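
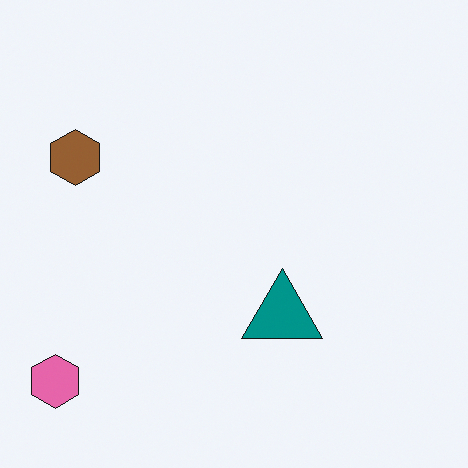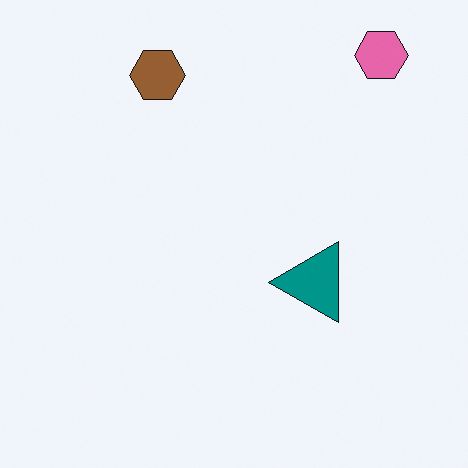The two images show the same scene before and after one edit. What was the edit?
The second image is the first transposed (reflected across the top-left ↔ bottom-right diagonal).

Shapes have swapped their row and column positions — what was in the top-right is now in the bottom-left — a diagonal reflection.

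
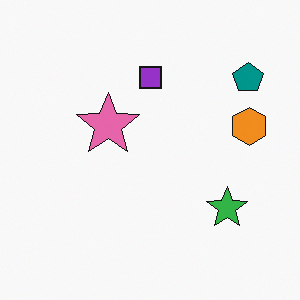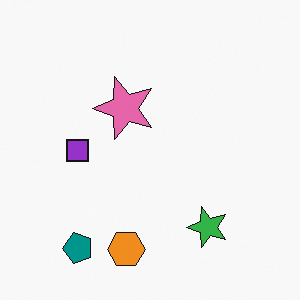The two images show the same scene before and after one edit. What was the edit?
Transposed (reflected across the top-left ↔ bottom-right diagonal).

Shapes have swapped their row and column positions — what was in the top-right is now in the bottom-left — a diagonal reflection.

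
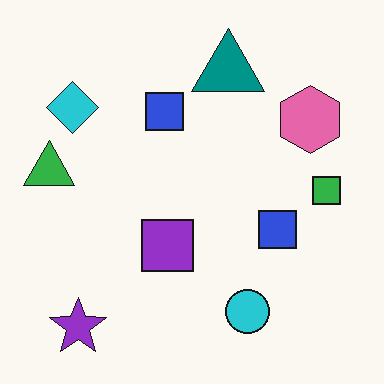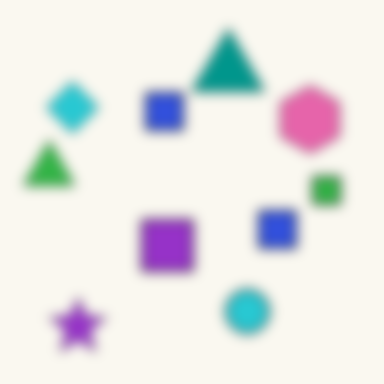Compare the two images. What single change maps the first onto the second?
This is the original image strongly gaussian-blurred.

Shape edges and outlines are uniformly softened across the whole image.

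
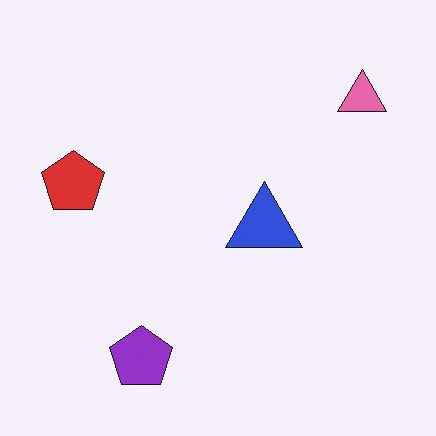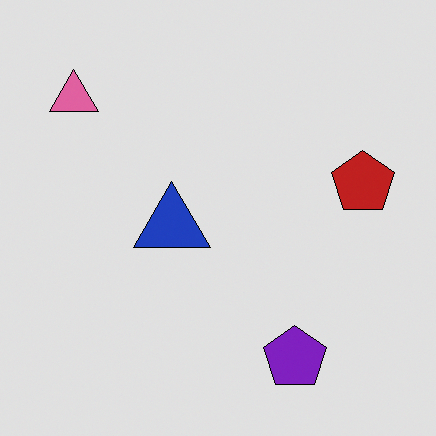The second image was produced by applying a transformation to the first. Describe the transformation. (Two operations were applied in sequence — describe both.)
The second image is the first flipped horizontally (left ↔ right), then moderately posterized.

The red pentagon is in the left of the first image and the right of the second — shapes on opposite sides of the vertical midline have swapped in a mirror flip. Each flat color has snapped to a coarser quantized level — most visibly, the near-white background has dropped to a flat grey.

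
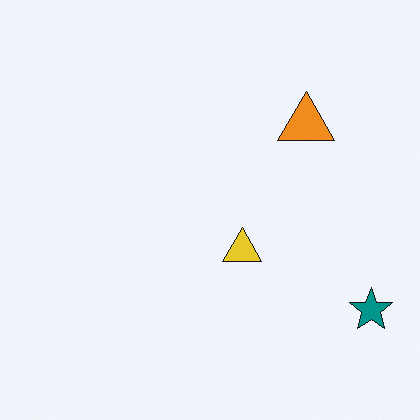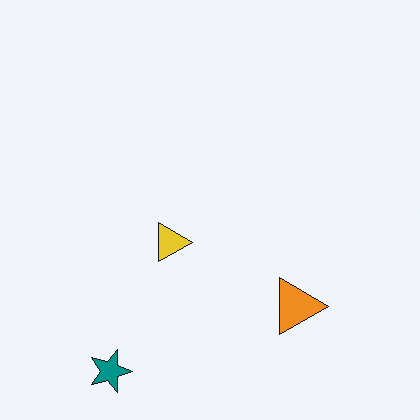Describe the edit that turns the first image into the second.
Rotated 90° clockwise.

The teal star sits in the bottom-right of the first image and the bottom-left of the second — consistent with a whole-image 90° clockwise rotation.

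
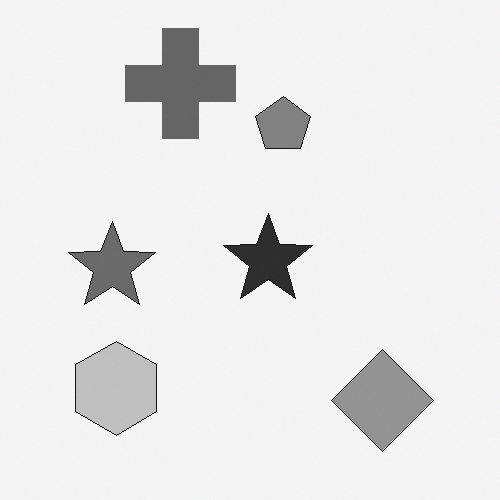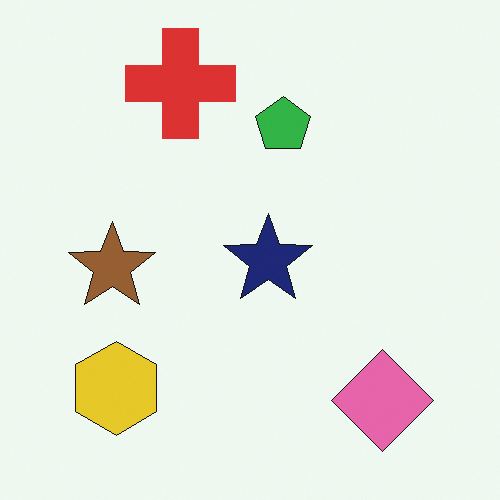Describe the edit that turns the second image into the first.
This is the original image converted to grayscale.

All color is removed — every shape is now a shade of grey.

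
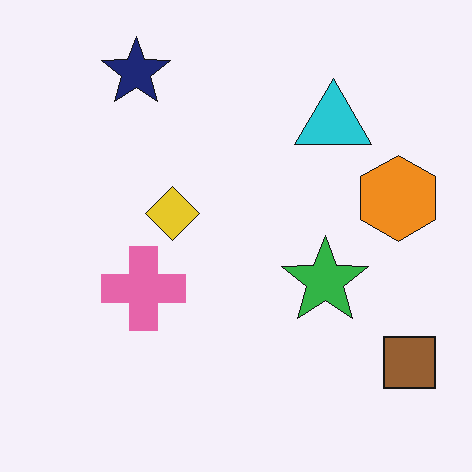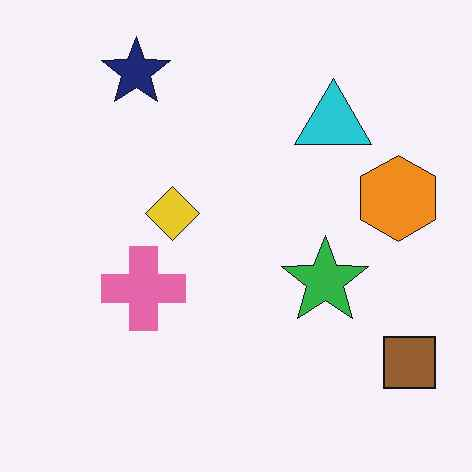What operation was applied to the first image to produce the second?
JPEG-compressed with visible artifacts.

Blocky 8×8 compression artifacts appear around shape edges and the flat background shows ringing — characteristic JPEG degradation.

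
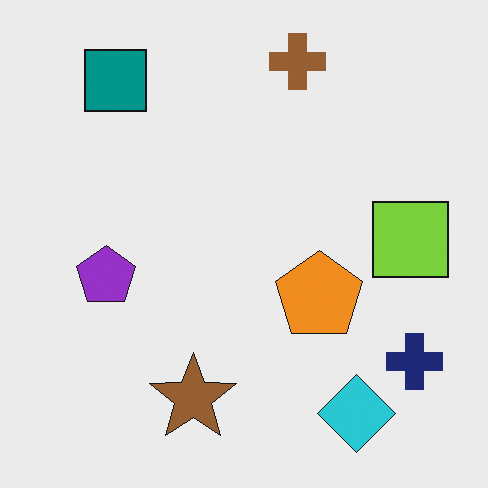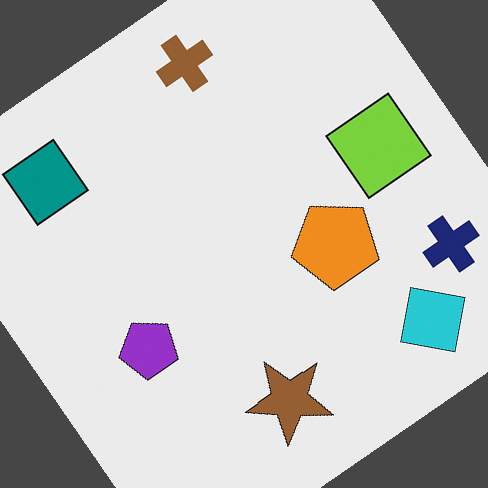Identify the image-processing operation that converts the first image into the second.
The transformation is: rotated counter-clockwise by a large amount — several tens of degrees.

Every shape is tilted by the same angle and the image corners show triangular fill wedges — a whole-image rotation by a non-right angle.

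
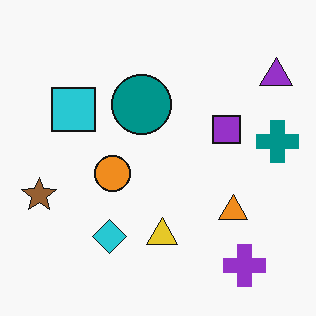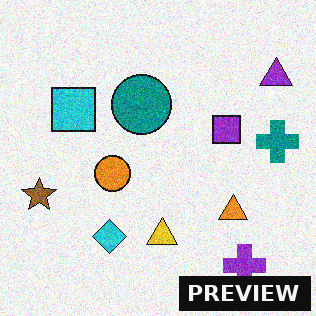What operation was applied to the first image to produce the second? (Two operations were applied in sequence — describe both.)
The transformation is: degraded with visible gaussian noise, then watermarked with the text "PREVIEW" in the lower-right corner.

Random speckle covers the whole image, including the flat background. A dark label reading "PREVIEW" appears in the lower-right corner.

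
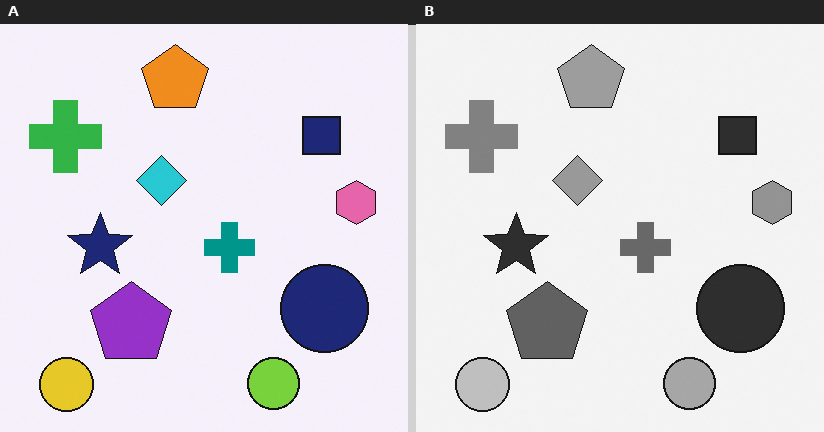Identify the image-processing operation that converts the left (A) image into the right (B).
Converted to grayscale.

All color is removed — every shape is now a shade of grey.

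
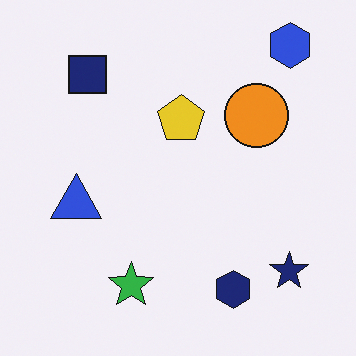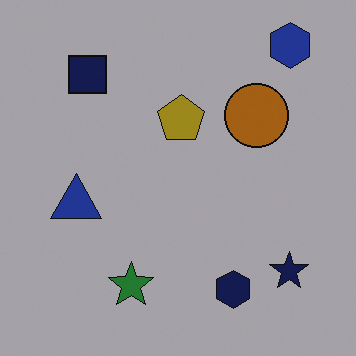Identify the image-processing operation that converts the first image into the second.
Noticeably darkened.

Every pixel — background and shapes alike — is uniformly darkened.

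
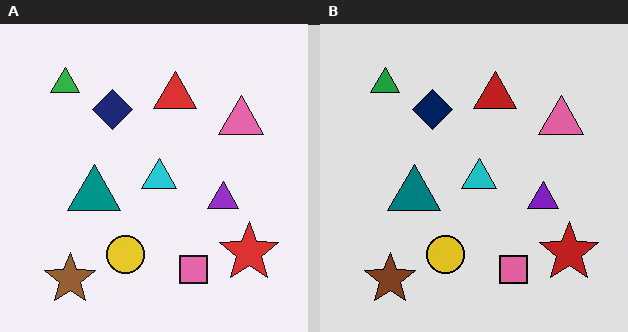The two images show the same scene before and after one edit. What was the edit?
The transformation is: moderately posterized.

Each flat color has snapped to a coarser quantized level — most visibly, the near-white background has dropped to a flat grey.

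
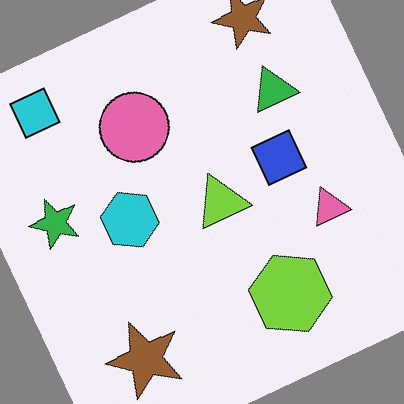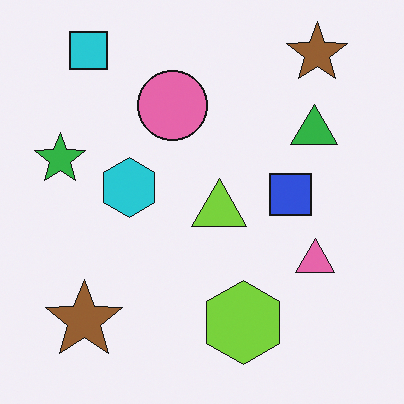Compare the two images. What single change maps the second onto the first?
The transformation is: rotated counter-clockwise by a moderate amount.

Every shape is tilted by the same angle and the image corners show triangular fill wedges — a whole-image rotation by a non-right angle.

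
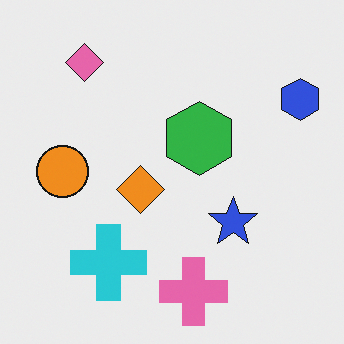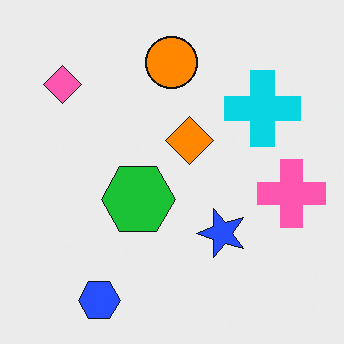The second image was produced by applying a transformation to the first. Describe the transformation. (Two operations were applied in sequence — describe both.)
It was slightly oversaturated, then transposed (reflected across the top-left ↔ bottom-right diagonal).

All colors are more vivid — a global saturation change. Shapes have swapped their row and column positions — what was in the top-right is now in the bottom-left — a diagonal reflection.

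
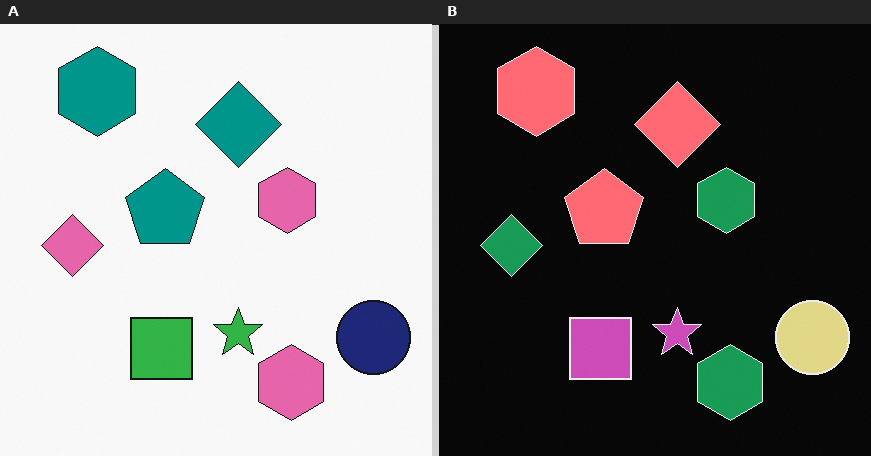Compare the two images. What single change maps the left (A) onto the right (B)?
Color-inverted (negative).

The light background has become dark and every shape's color is its complement — a photographic negative.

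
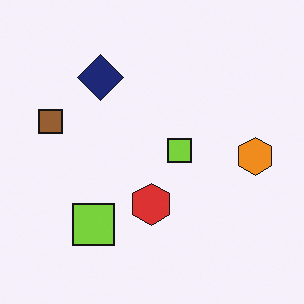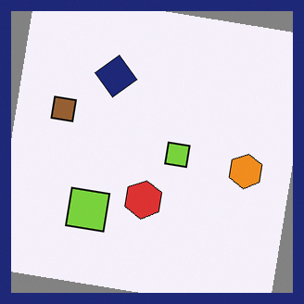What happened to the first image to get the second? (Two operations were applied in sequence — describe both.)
It was rotated clockwise by a small amount, then framed with a navy border.

Every shape is tilted by the same angle and the image corners show triangular fill wedges — a whole-image rotation by a non-right angle. A solid navy frame runs around the edge of the second image, with the content slightly shrunk inside it.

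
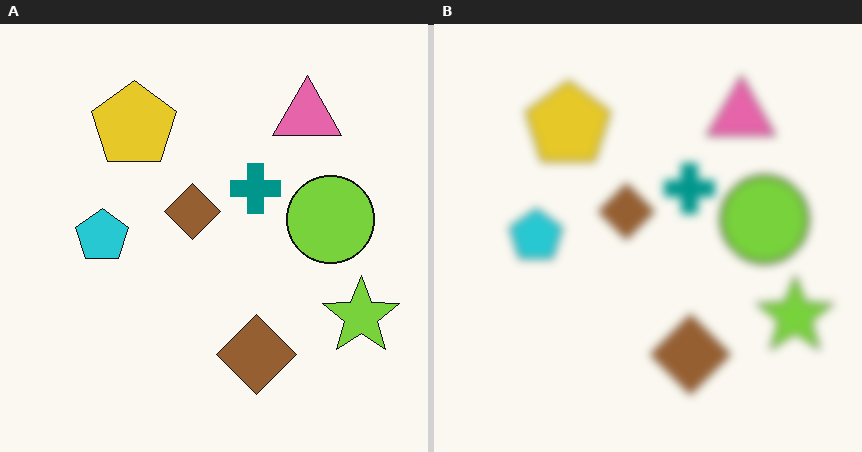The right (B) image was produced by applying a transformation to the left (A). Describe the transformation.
The right (B) image is the left (A) moderately blurred.

Shape edges and outlines are uniformly softened across the whole image.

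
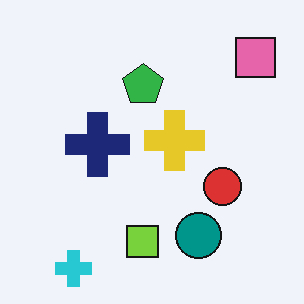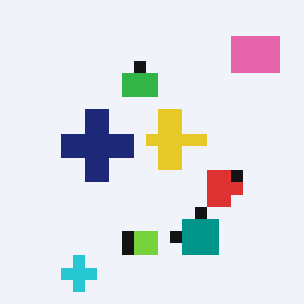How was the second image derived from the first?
The second image is the first heavily pixelated into large blocks.

Shapes are reduced to large square blocks; fine edges and outlines are lost — a downscale-then-upscale (mosaic) effect.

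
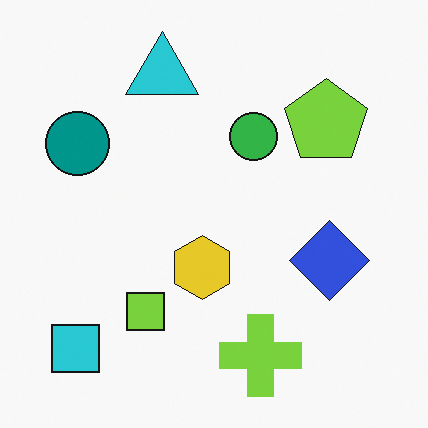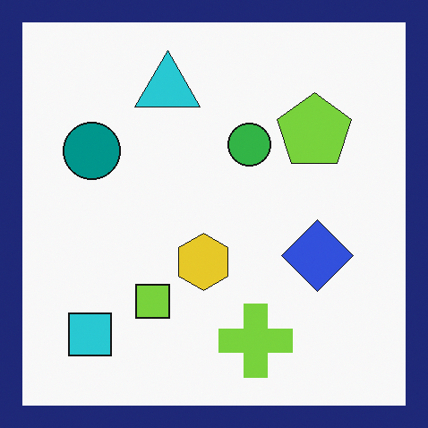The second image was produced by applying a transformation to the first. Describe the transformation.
It was framed with a navy border.

A solid navy frame runs around the edge of the second image, with the content slightly shrunk inside it.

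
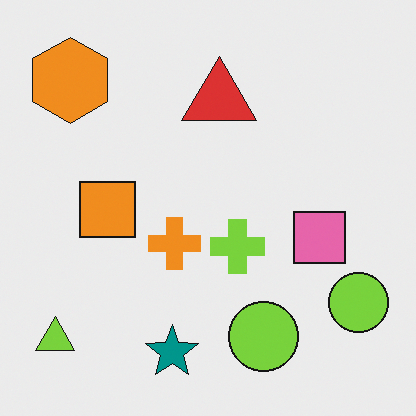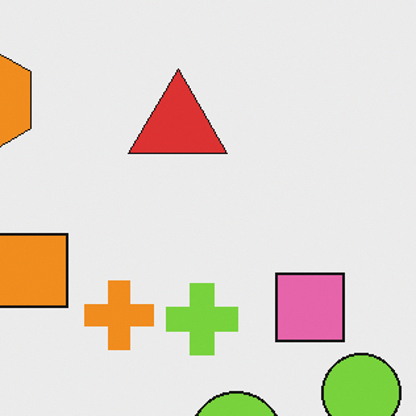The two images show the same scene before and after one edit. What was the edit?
This is the original image cropped to a modestly smaller region and rescaled.

The visible shapes are larger and the field of view is narrower; shapes near the original edges may be partly or wholly outside the frame — a crop-and-rescale.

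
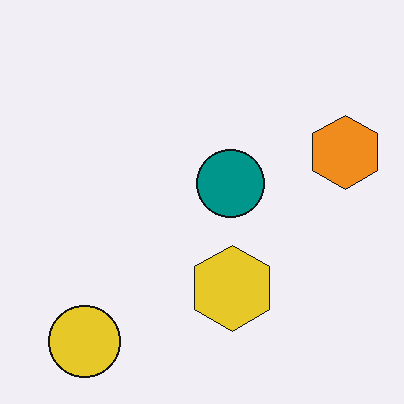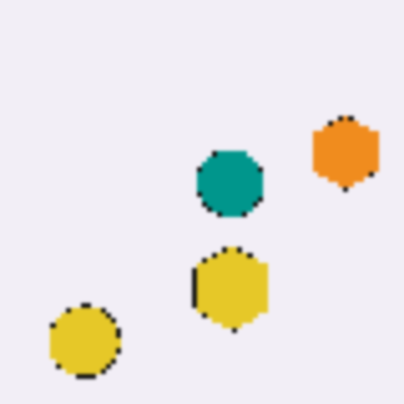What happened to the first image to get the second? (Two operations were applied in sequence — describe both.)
It was mildly pixelated, then slightly softened.

Shapes are reduced to large square blocks; fine edges and outlines are lost — a downscale-then-upscale (mosaic) effect. Shape edges and outlines are uniformly softened across the whole image.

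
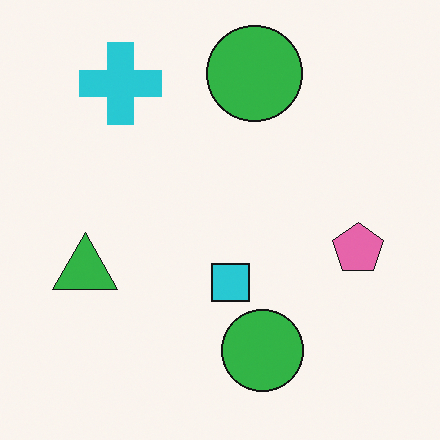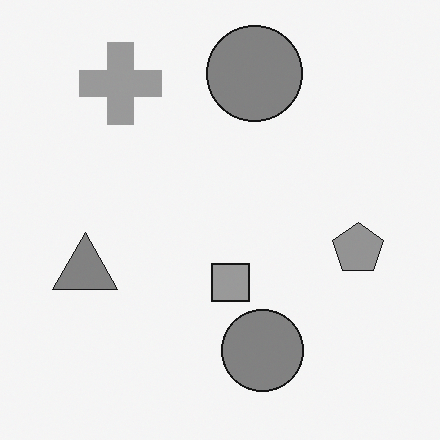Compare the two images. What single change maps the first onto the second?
Converted to grayscale.

All color is removed — every shape is now a shade of grey.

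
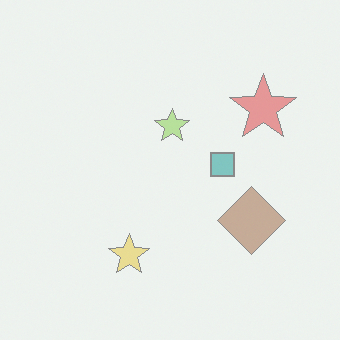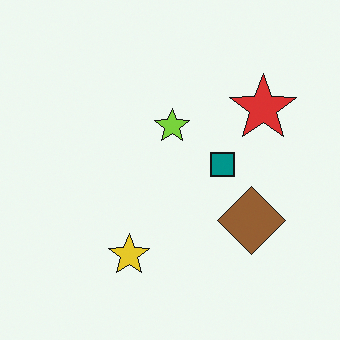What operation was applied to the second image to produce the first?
This is the original image washed out (contrast reduced).

Tones are pushed toward mid-grey across the whole image — a global contrast change.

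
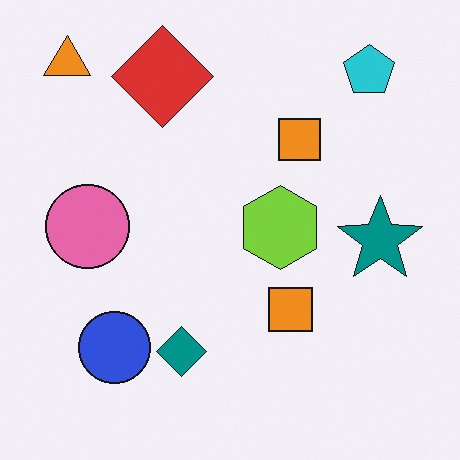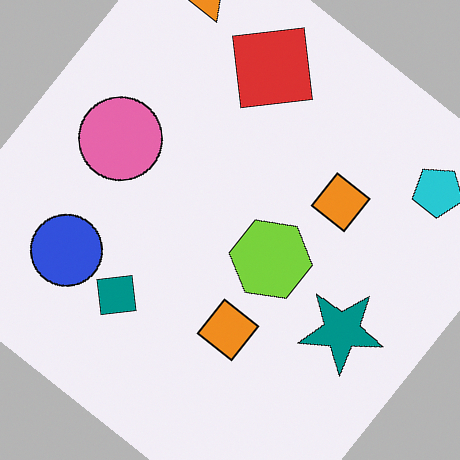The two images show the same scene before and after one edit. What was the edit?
This is the original image rotated clockwise by a large amount — several tens of degrees.

Every shape is tilted by the same angle and the image corners show triangular fill wedges — a whole-image rotation by a non-right angle.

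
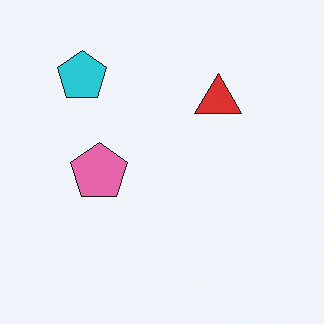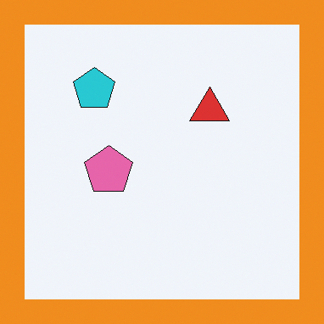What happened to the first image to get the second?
The second image is the first framed with a orange border.

A solid orange frame runs around the edge of the second image, with the content slightly shrunk inside it.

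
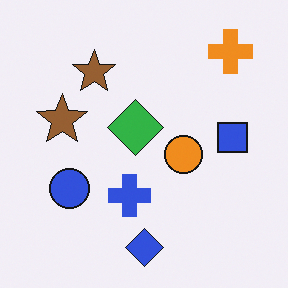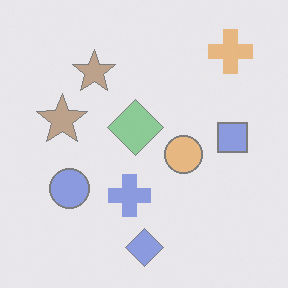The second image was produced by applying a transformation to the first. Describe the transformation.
It was washed out (contrast reduced).

Tones are pushed toward mid-grey across the whole image — a global contrast change.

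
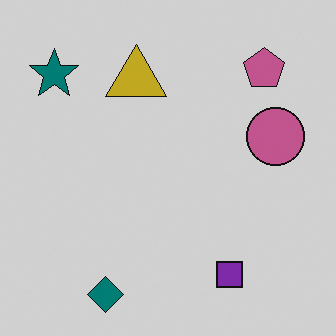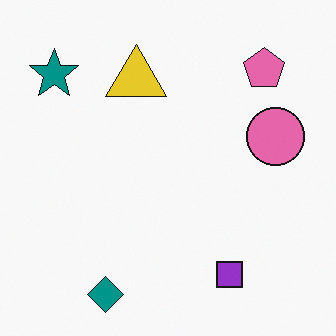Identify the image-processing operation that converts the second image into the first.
Darkened a little.

Every pixel — background and shapes alike — is uniformly darkened.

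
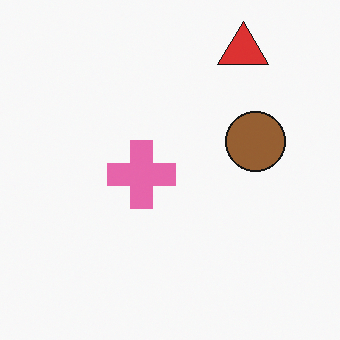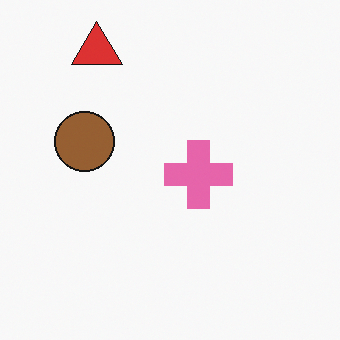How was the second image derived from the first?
The transformation is: flipped horizontally (left ↔ right).

The brown circle is in the right of the first image and the left of the second — shapes on opposite sides of the vertical midline have swapped in a mirror flip.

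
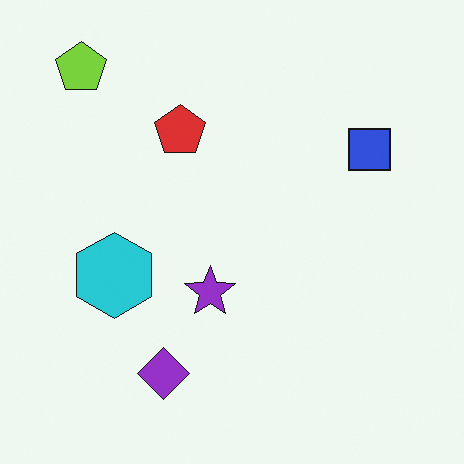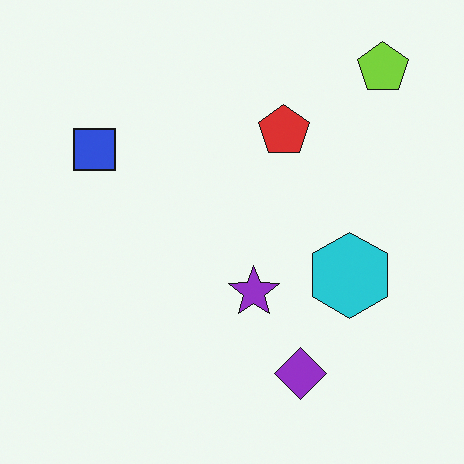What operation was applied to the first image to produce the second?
The transformation is: flipped horizontally (left ↔ right).

The lime pentagon is in the top-left of the first image and the top-right of the second — shapes on opposite sides of the vertical midline have swapped in a mirror flip.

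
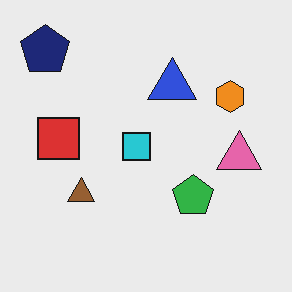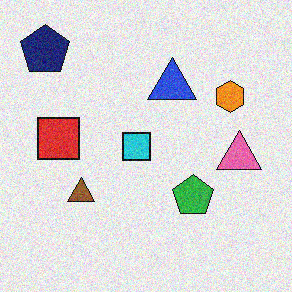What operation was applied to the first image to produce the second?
The second image is the first degraded with visible gaussian noise.

Random speckle covers the whole image, including the flat background.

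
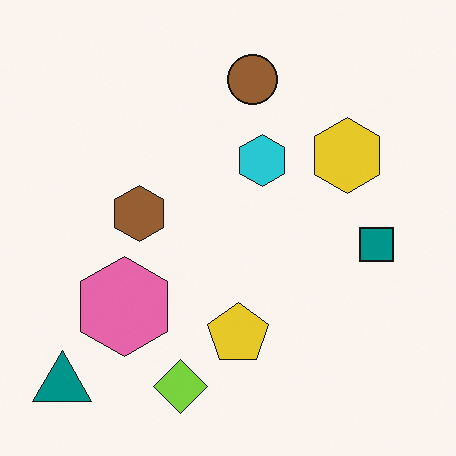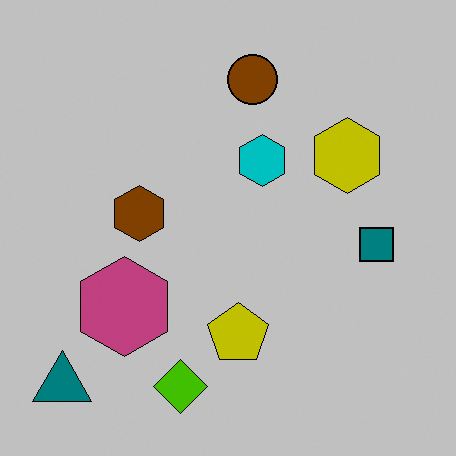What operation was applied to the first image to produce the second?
The image was aggressively posterized.

Each flat color has snapped to a coarser quantized level — most visibly, the near-white background has dropped to a flat grey.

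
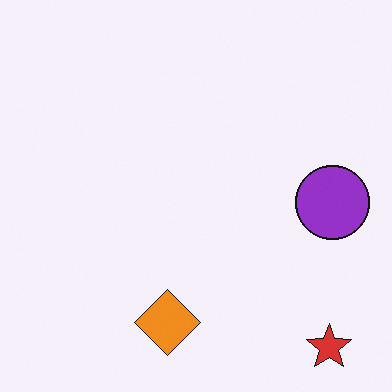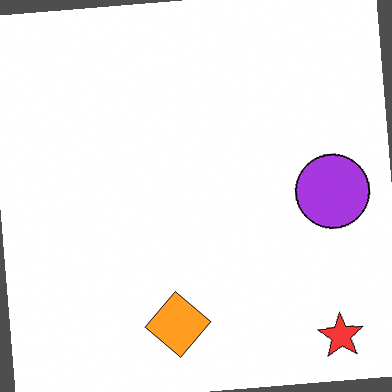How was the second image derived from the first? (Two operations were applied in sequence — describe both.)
The second image is the first rotated counter-clockwise by a slight angle, then slightly brightened.

Every shape is tilted by the same angle and the image corners show triangular fill wedges — a whole-image rotation by a non-right angle. Every pixel — background and shapes alike — is uniformly brightened.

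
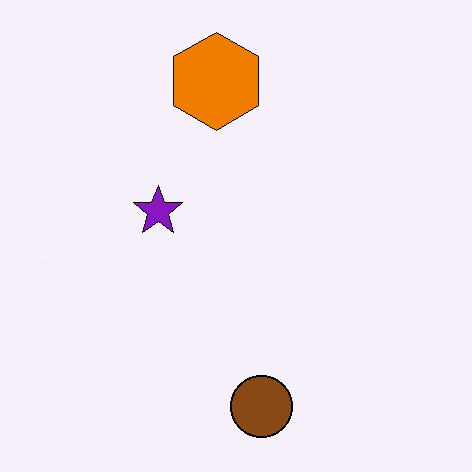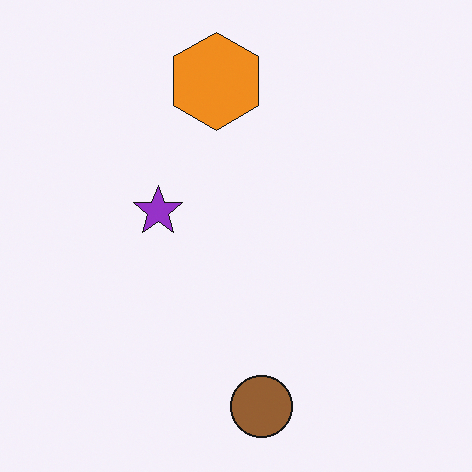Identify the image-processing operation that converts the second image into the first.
The image was given slightly increased contrast.

Tones are pushed away from mid-grey across the whole image — a global contrast change.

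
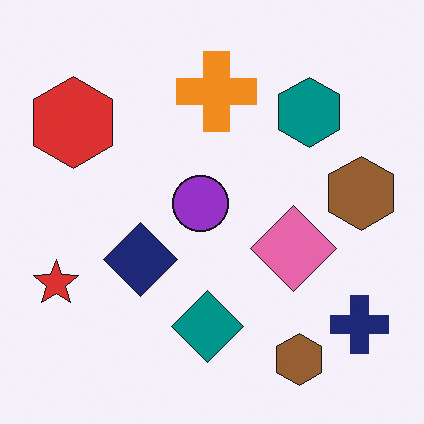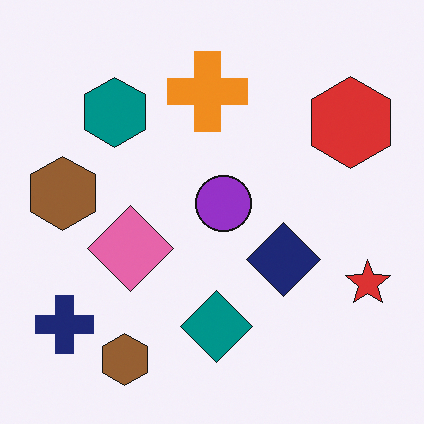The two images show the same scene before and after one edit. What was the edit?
The transformation is: flipped horizontally (left ↔ right).

The red star is in the bottom-left of the first image and the bottom-right of the second — shapes on opposite sides of the vertical midline have swapped in a mirror flip.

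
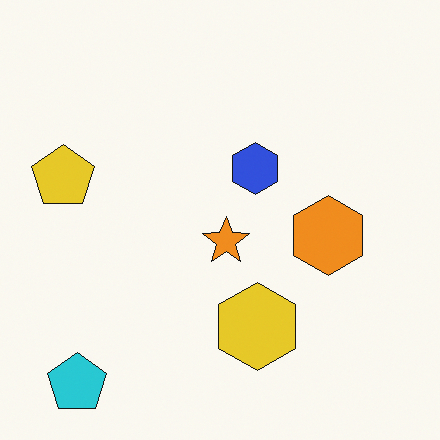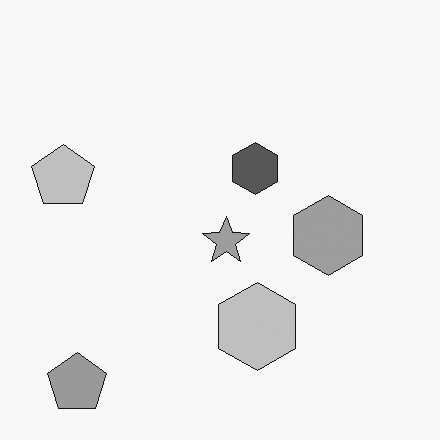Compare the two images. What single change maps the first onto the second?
The image was converted to grayscale.

All color is removed — every shape is now a shade of grey.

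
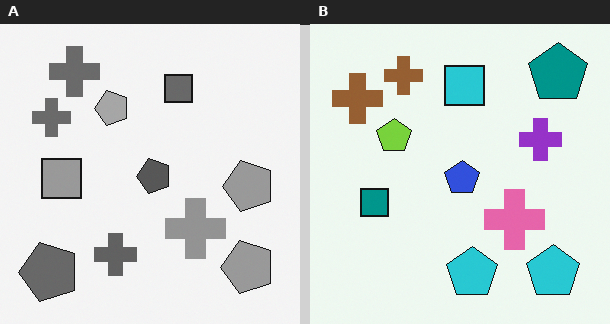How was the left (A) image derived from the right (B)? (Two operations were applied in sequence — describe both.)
It was converted to grayscale, then transposed (reflected across the top-left ↔ bottom-right diagonal).

All color is removed — every shape is now a shade of grey. Shapes have swapped their row and column positions — what was in the top-right is now in the bottom-left — a diagonal reflection.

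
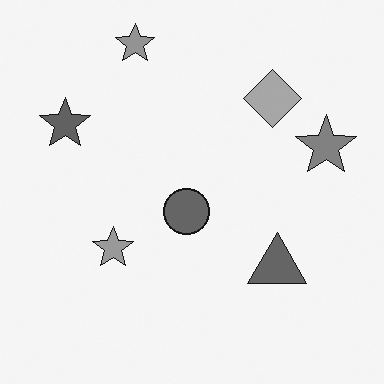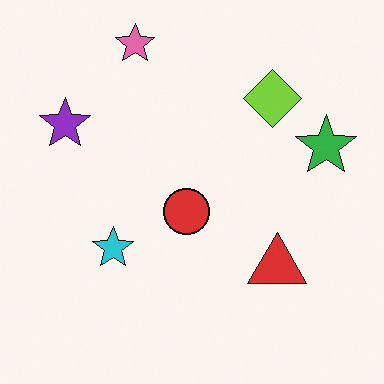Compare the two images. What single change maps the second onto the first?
It was converted to grayscale.

All color is removed — every shape is now a shade of grey.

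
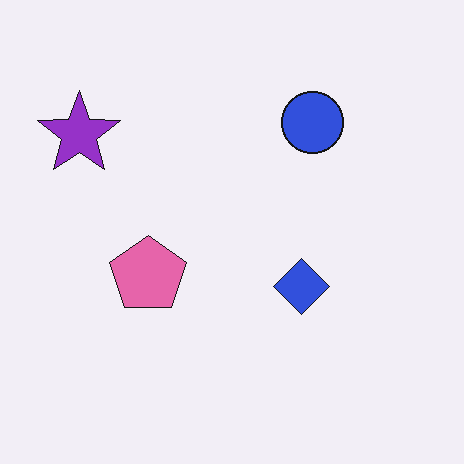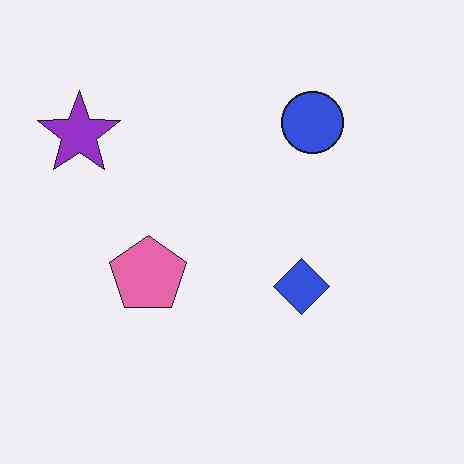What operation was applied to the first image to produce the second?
The second image is the first JPEG-compressed with visible artifacts.

Blocky 8×8 compression artifacts appear around shape edges and the flat background shows ringing — characteristic JPEG degradation.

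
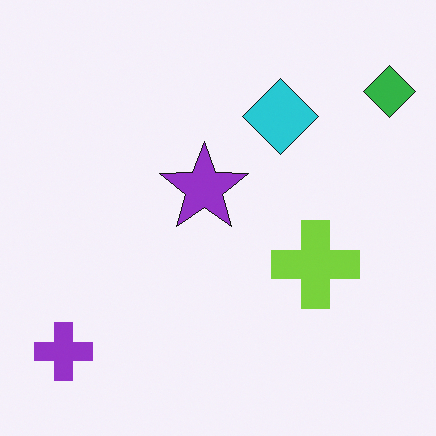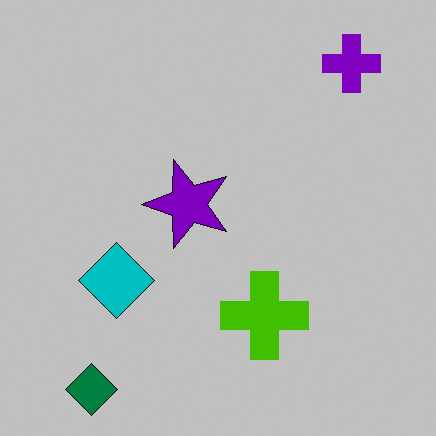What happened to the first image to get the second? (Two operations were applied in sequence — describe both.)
This is the original image transposed (reflected across the top-left ↔ bottom-right diagonal), then heavily posterized to just a handful of flat colors.

Shapes have swapped their row and column positions — what was in the top-right is now in the bottom-left — a diagonal reflection. Each flat color has snapped to a coarser quantized level — most visibly, the near-white background has dropped to a flat grey.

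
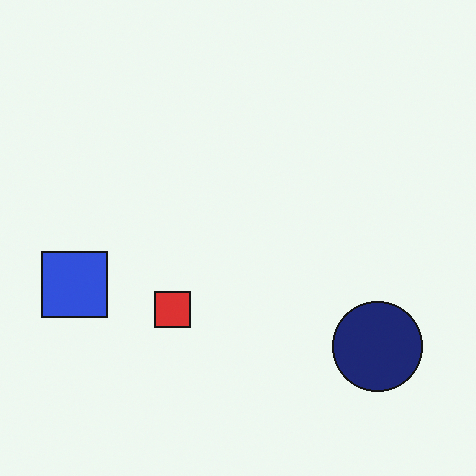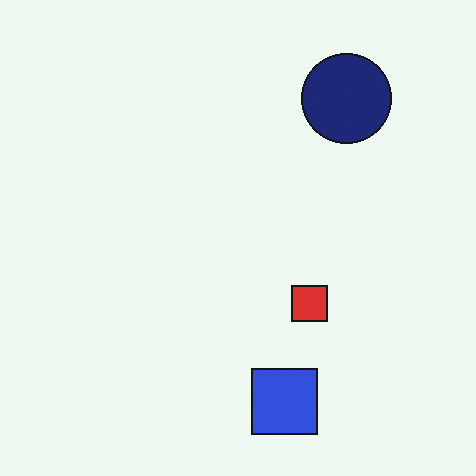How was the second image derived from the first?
The image was rotated 90° counter-clockwise.

The navy circle sits in the bottom-right of the first image and the top-right of the second — consistent with a whole-image 90° counter-clockwise rotation.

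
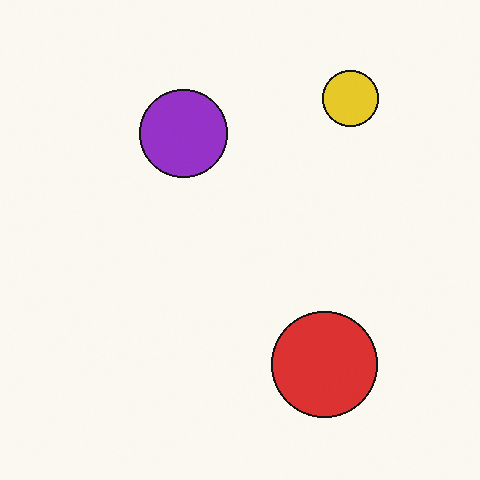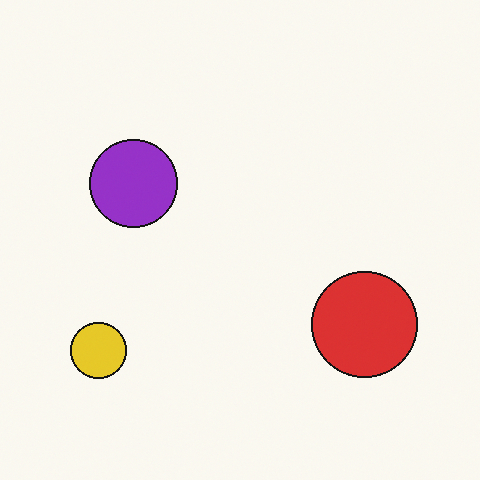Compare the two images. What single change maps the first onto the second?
This is the original image transposed (reflected across the top-left ↔ bottom-right diagonal).

Shapes have swapped their row and column positions — what was in the top-right is now in the bottom-left — a diagonal reflection.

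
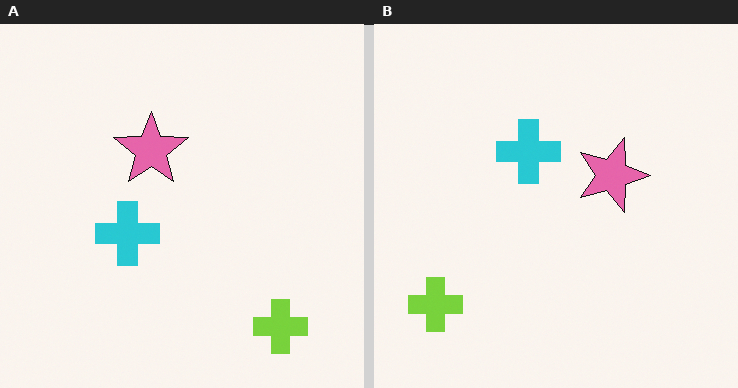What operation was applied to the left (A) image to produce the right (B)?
The image was rotated 90° clockwise.

The lime cross sits in the bottom-right of the left (A) image and the bottom-left of the right (B) — consistent with a whole-image 90° clockwise rotation.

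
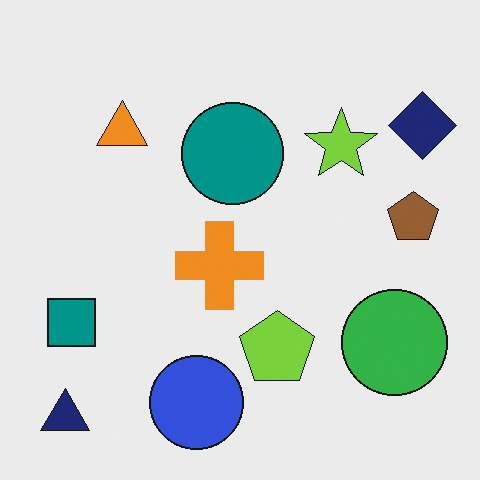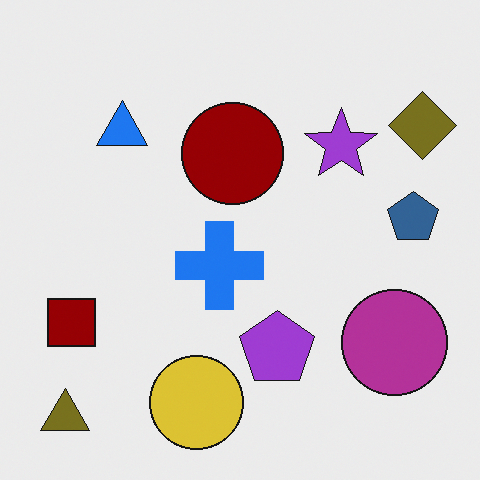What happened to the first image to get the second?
The transformation is: hue-shifted through roughly half the color wheel.

Every shape's color has rotated by the same amount around the hue wheel — a uniform hue shift.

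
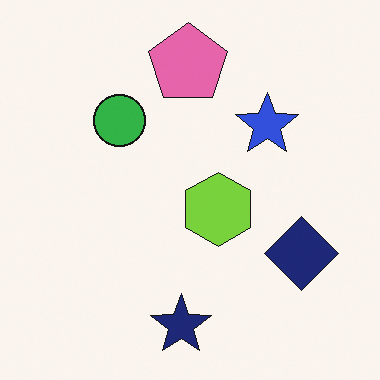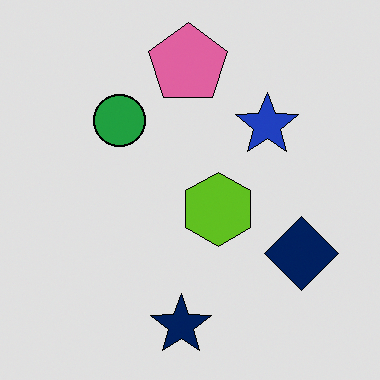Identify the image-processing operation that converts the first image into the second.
This is the original image posterized to a reduced palette.

Each flat color has snapped to a coarser quantized level — most visibly, the near-white background has dropped to a flat grey.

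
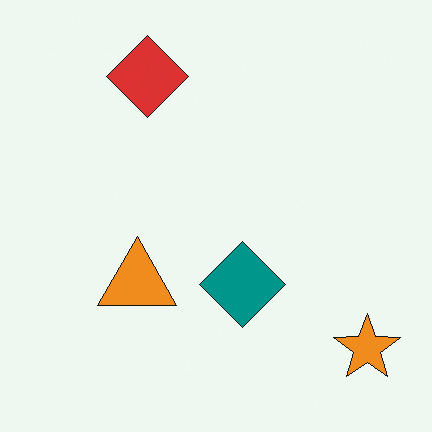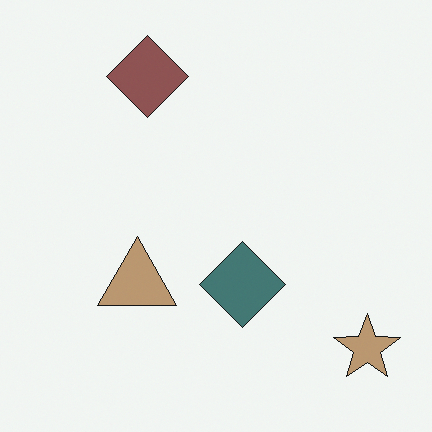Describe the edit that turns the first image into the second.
Made much more muted (saturation change).

All colors are more muted and greyish — a global saturation change.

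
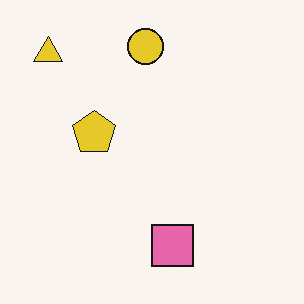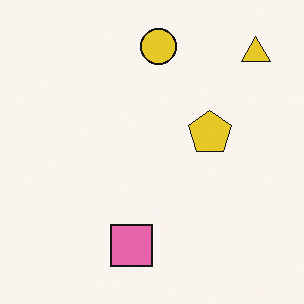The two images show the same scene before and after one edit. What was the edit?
It was flipped horizontally (left ↔ right).

The yellow triangle is in the top-left of the first image and the top-right of the second — shapes on opposite sides of the vertical midline have swapped in a mirror flip.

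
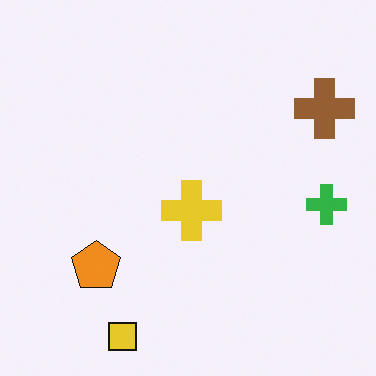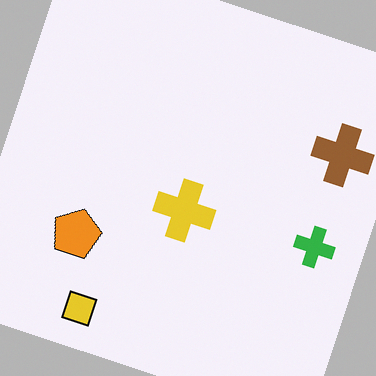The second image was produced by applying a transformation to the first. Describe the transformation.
The transformation is: rotated clockwise by a moderate amount.

Every shape is tilted by the same angle and the image corners show triangular fill wedges — a whole-image rotation by a non-right angle.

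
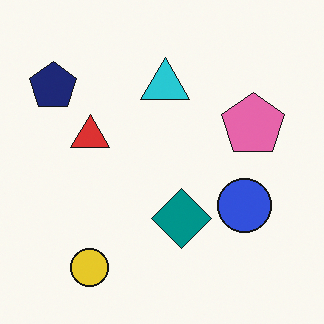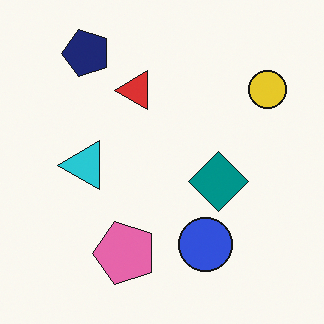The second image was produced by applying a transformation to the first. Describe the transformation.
The second image is the first transposed (reflected across the top-left ↔ bottom-right diagonal).

Shapes have swapped their row and column positions — what was in the top-right is now in the bottom-left — a diagonal reflection.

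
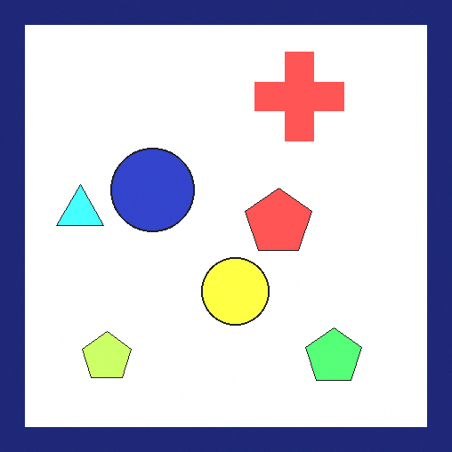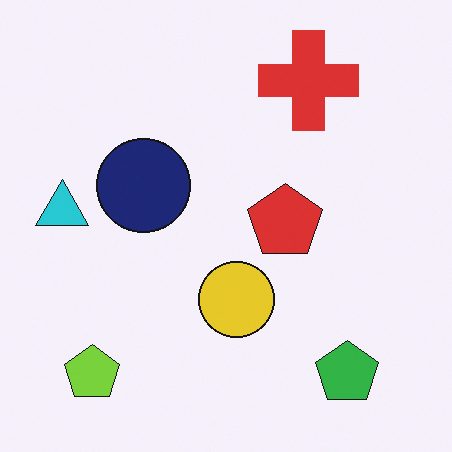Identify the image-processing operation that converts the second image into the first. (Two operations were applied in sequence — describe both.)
Brightened a lot, then framed with a navy border.

Every pixel — background and shapes alike — is uniformly brightened. A solid navy frame runs around the edge of the first image, with the content slightly shrunk inside it.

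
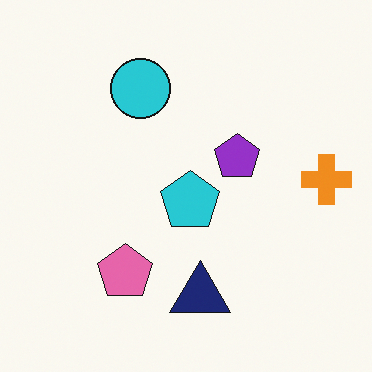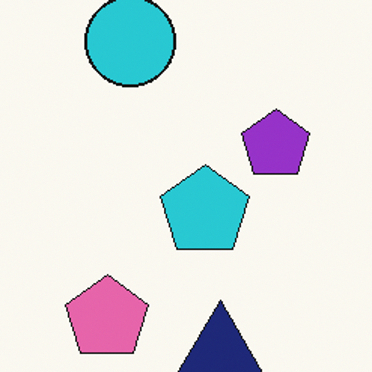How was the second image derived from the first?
It was cropped slightly and scaled back up.

The visible shapes are larger and the field of view is narrower; shapes near the original edges may be partly or wholly outside the frame — a crop-and-rescale.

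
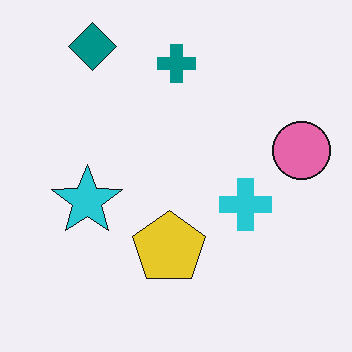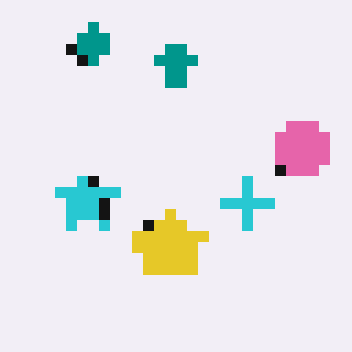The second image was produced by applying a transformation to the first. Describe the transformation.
The second image is the first coarsely pixelated.

Shapes are reduced to large square blocks; fine edges and outlines are lost — a downscale-then-upscale (mosaic) effect.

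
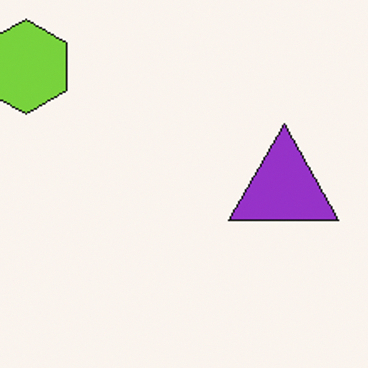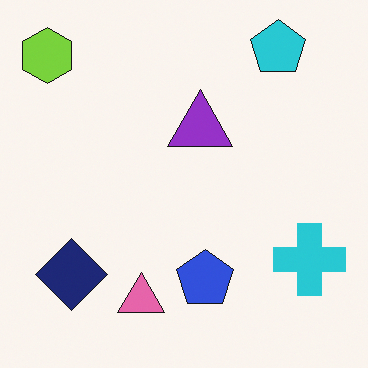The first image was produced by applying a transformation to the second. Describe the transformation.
The image was cropped tightly and scaled back up.

The visible shapes are larger and the field of view is narrower; shapes near the original edges may be partly or wholly outside the frame — a crop-and-rescale.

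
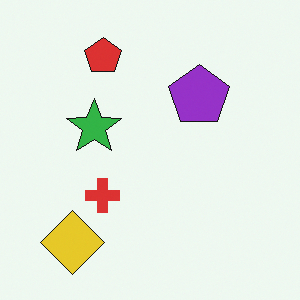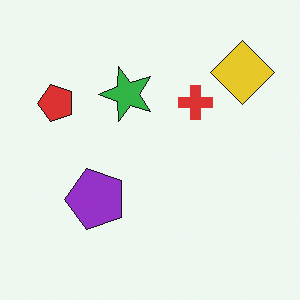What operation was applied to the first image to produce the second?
The transformation is: transposed (reflected across the top-left ↔ bottom-right diagonal).

Shapes have swapped their row and column positions — what was in the top-right is now in the bottom-left — a diagonal reflection.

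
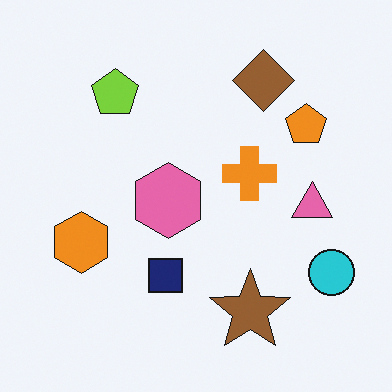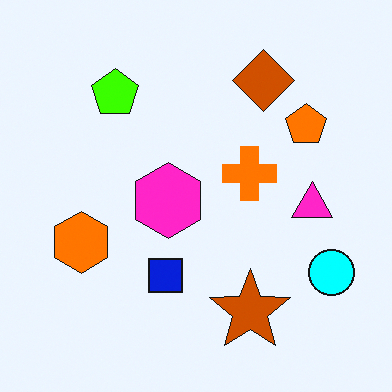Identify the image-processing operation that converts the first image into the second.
This is the original image made much more vivid (saturation change).

All colors are more vivid — a global saturation change.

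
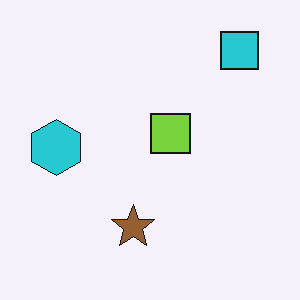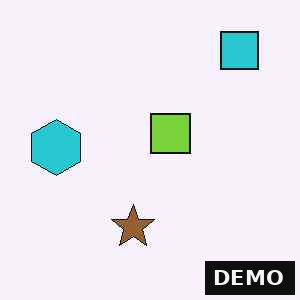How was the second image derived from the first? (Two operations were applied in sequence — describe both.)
It was JPEG-compressed with visible artifacts, then watermarked with the text "DEMO" in the lower-right corner.

Blocky 8×8 compression artifacts appear around shape edges and the flat background shows ringing — characteristic JPEG degradation. A dark label reading "DEMO" appears in the lower-right corner.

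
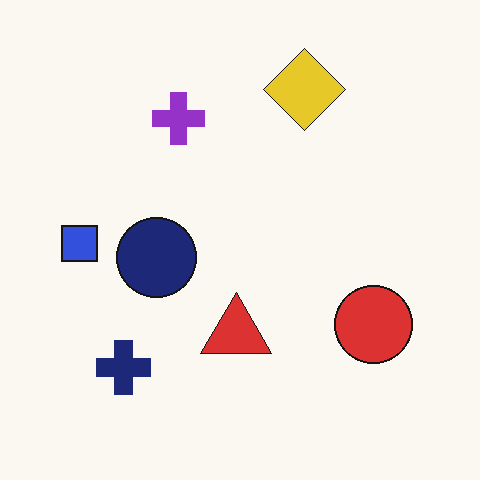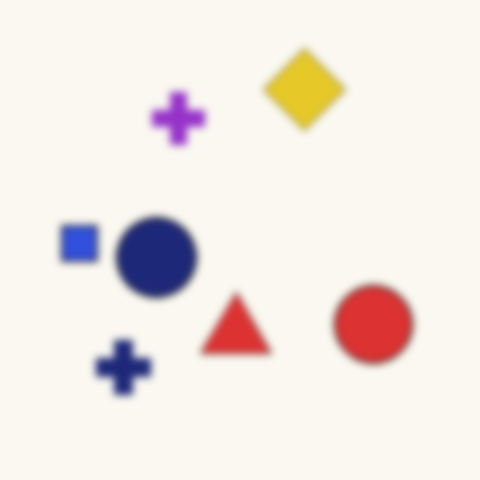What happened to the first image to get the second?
Moderately blurred.

Shape edges and outlines are uniformly softened across the whole image.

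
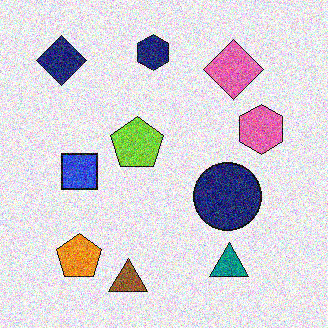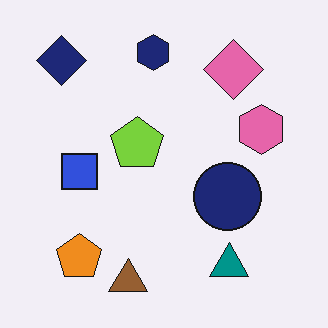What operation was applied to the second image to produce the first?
The transformation is: degraded with heavy additive noise.

Random speckle covers the whole image, including the flat background.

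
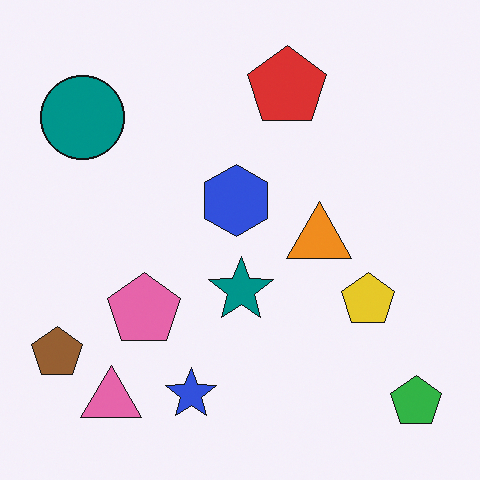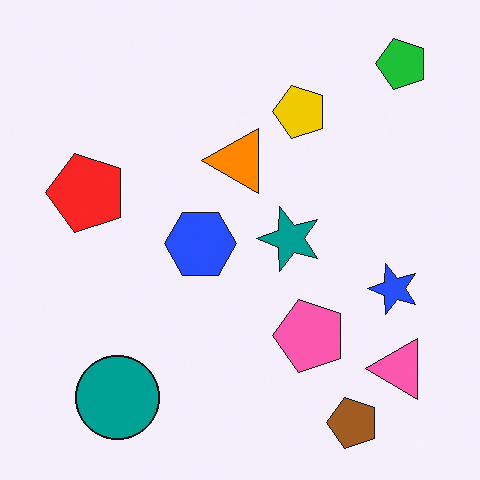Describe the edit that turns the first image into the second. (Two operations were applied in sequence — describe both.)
The transformation is: rotated 90° counter-clockwise, then slightly oversaturated.

The green pentagon sits in the bottom-right of the first image and the top-right of the second — consistent with a whole-image 90° counter-clockwise rotation. All colors are more vivid — a global saturation change.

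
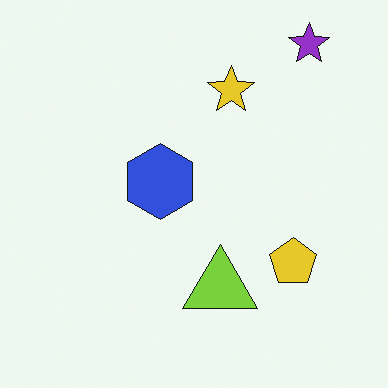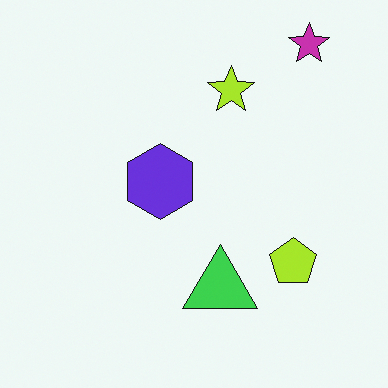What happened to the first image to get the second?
The second image is the first hue-shifted by a small amount.

Every shape's color has rotated by the same amount around the hue wheel — a uniform hue shift.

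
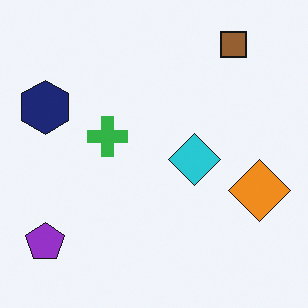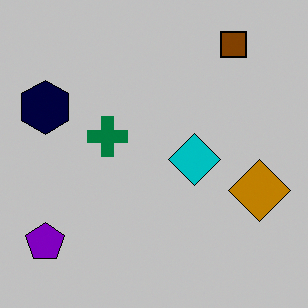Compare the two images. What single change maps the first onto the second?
It was aggressively posterized.

Each flat color has snapped to a coarser quantized level — most visibly, the near-white background has dropped to a flat grey.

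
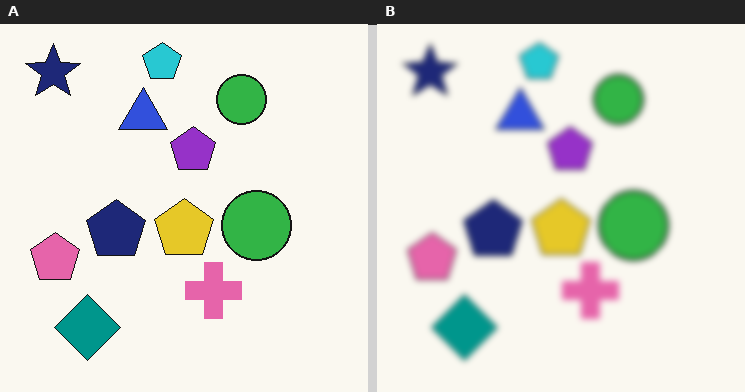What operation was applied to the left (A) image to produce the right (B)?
The image was moderately blurred.

Shape edges and outlines are uniformly softened across the whole image.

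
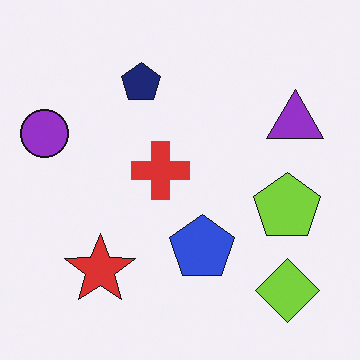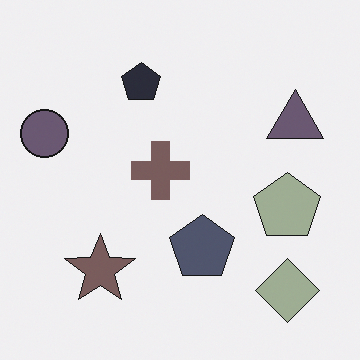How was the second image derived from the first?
This is the original image heavily desaturated.

All colors are more muted and greyish — a global saturation change.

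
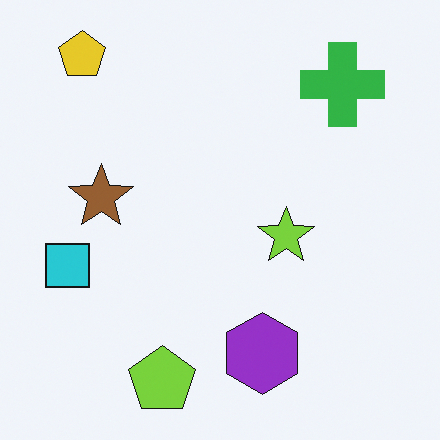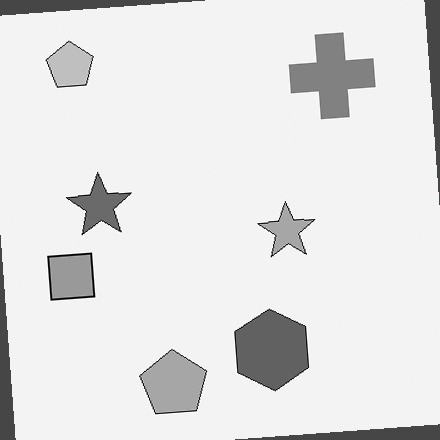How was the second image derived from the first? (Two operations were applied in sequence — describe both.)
Rotated counter-clockwise by a few degrees, then converted to grayscale.

Every shape is tilted by the same angle and the image corners show triangular fill wedges — a whole-image rotation by a non-right angle. All color is removed — every shape is now a shade of grey.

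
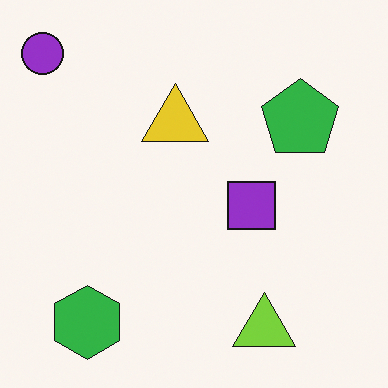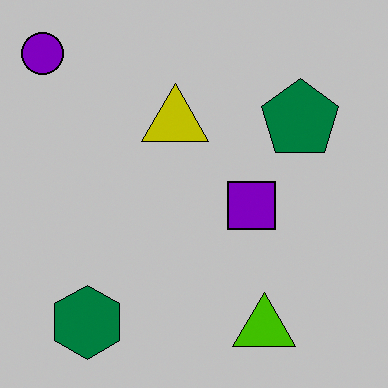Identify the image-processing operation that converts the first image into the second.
This is the original image aggressively posterized.

Each flat color has snapped to a coarser quantized level — most visibly, the near-white background has dropped to a flat grey.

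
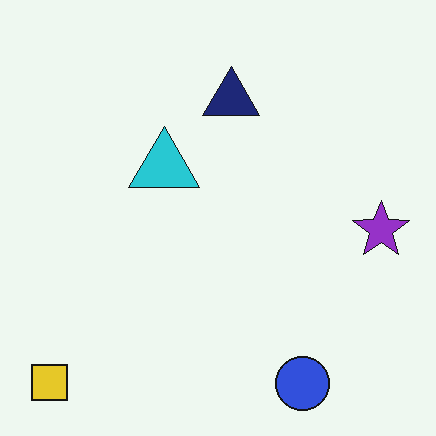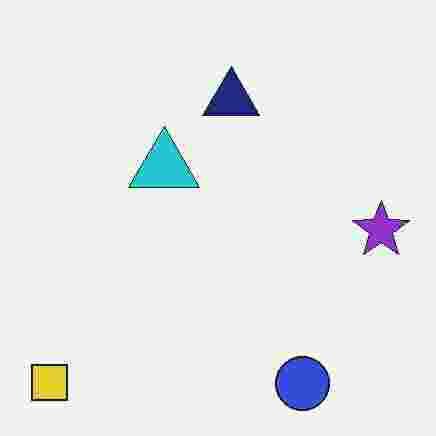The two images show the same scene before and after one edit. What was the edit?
It was heavily JPEG-compressed with obvious blocking artifacts.

Blocky 8×8 compression artifacts appear around shape edges and the flat background shows ringing — characteristic JPEG degradation.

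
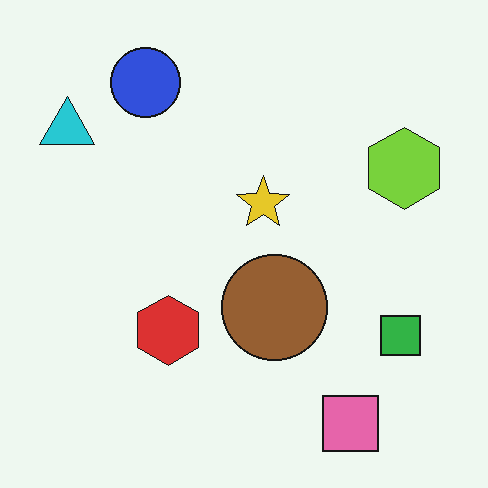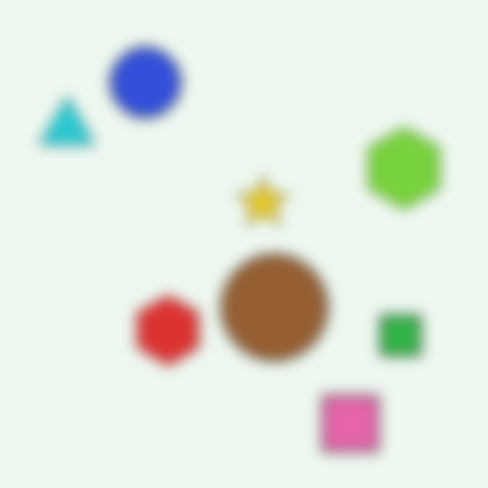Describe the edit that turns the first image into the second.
It was heavily blurred.

Shape edges and outlines are uniformly softened across the whole image.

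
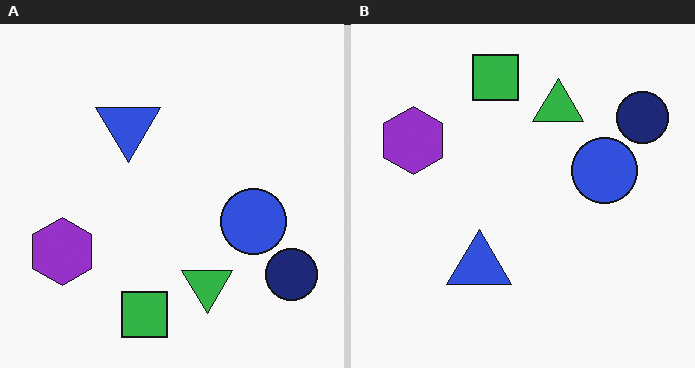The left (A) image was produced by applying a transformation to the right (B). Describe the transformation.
It was flipped vertically (top ↔ bottom).

The green square is in the top of the right (B) image and the bottom of the left (A) — shapes on opposite sides of the horizontal midline have swapped in a mirror flip.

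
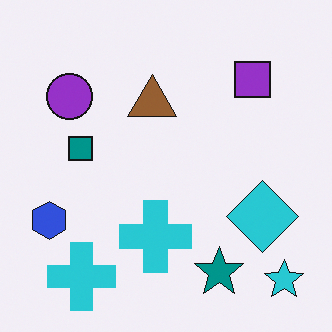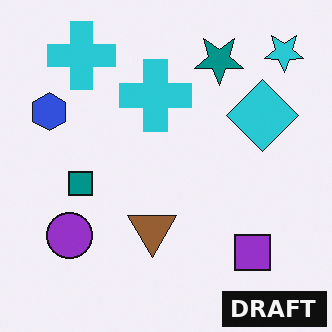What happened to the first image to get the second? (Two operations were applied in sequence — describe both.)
Flipped vertically (top ↔ bottom), then watermarked with the text "DRAFT" in the lower-right corner.

The cyan star is in the bottom-right of the first image and the top-right of the second — shapes on opposite sides of the horizontal midline have swapped in a mirror flip. A dark label reading "DRAFT" appears in the lower-right corner.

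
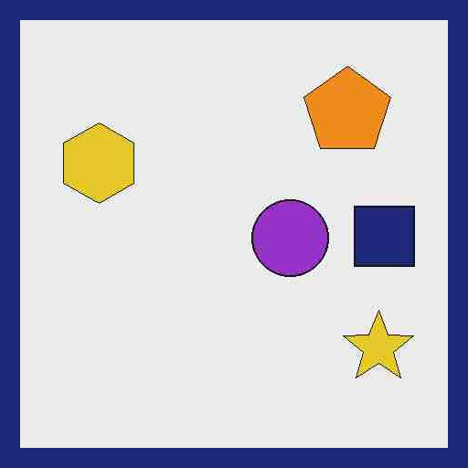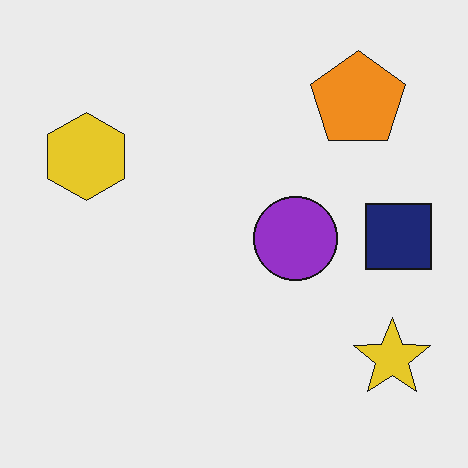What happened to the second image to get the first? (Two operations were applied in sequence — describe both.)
The image was degraded with heavy JPEG compression, then framed with a navy border.

Blocky 8×8 compression artifacts appear around shape edges and the flat background shows ringing — characteristic JPEG degradation. A solid navy frame runs around the edge of the first image, with the content slightly shrunk inside it.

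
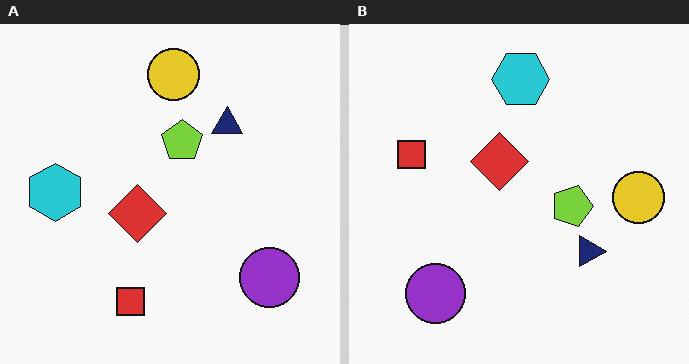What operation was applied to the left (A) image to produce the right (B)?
The image was rotated 90° clockwise.

The purple circle sits in the bottom-right of the left (A) image and the bottom-left of the right (B) — consistent with a whole-image 90° clockwise rotation.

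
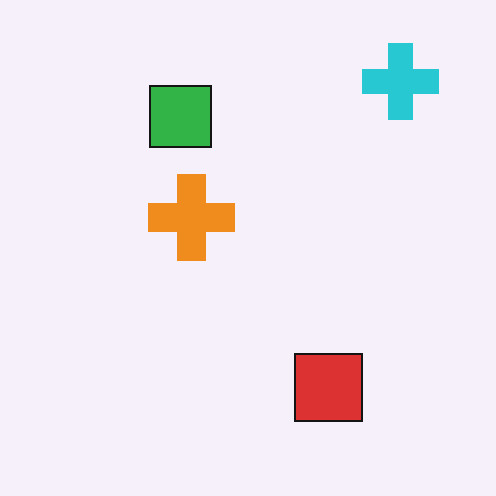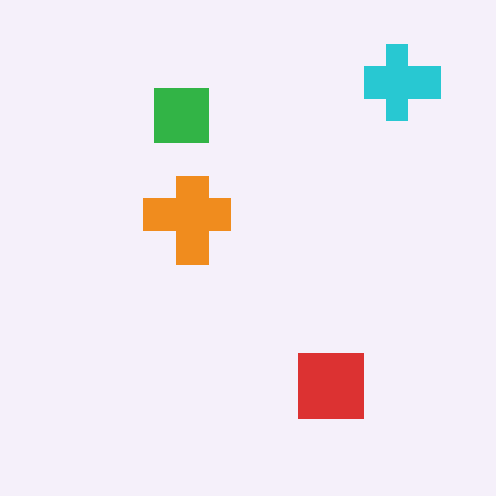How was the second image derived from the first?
Heavily pixelated into large blocks.

Shapes are reduced to large square blocks; fine edges and outlines are lost — a downscale-then-upscale (mosaic) effect.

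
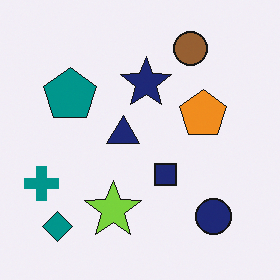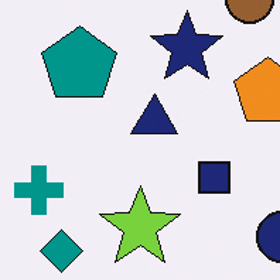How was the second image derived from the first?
It was cropped to a modestly smaller region and rescaled.

The visible shapes are larger and the field of view is narrower; shapes near the original edges may be partly or wholly outside the frame — a crop-and-rescale.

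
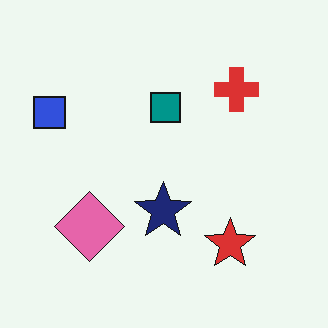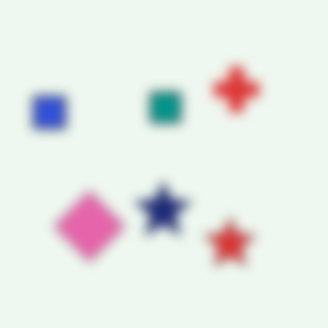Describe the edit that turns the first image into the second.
Heavily blurred.

Shape edges and outlines are uniformly softened across the whole image.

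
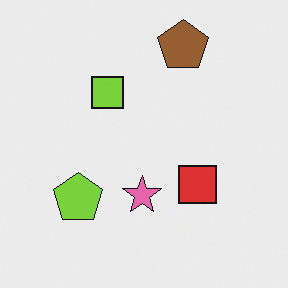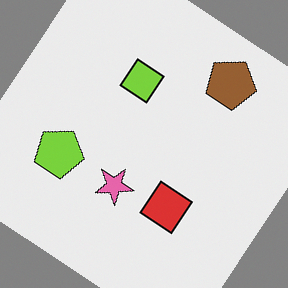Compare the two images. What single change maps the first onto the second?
The second image is the first rotated clockwise by a large amount — several tens of degrees.

Every shape is tilted by the same angle and the image corners show triangular fill wedges — a whole-image rotation by a non-right angle.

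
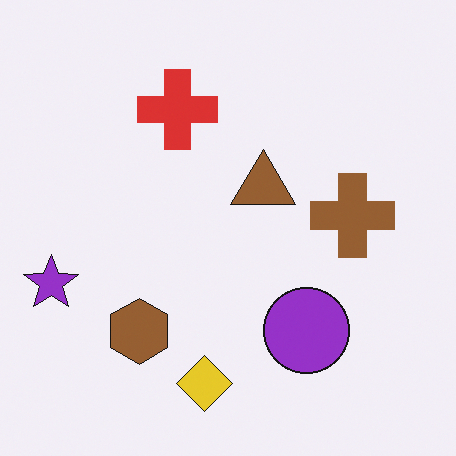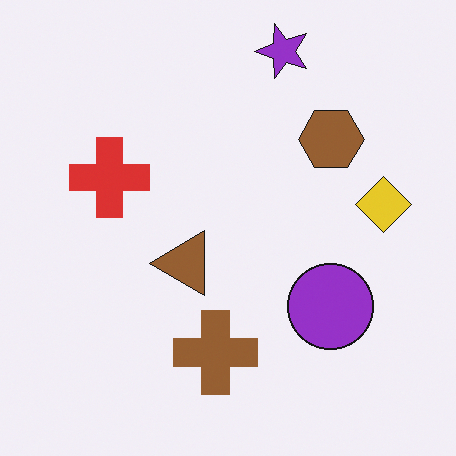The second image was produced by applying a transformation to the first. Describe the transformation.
The image was transposed (reflected across the top-left ↔ bottom-right diagonal).

Shapes have swapped their row and column positions — what was in the top-right is now in the bottom-left — a diagonal reflection.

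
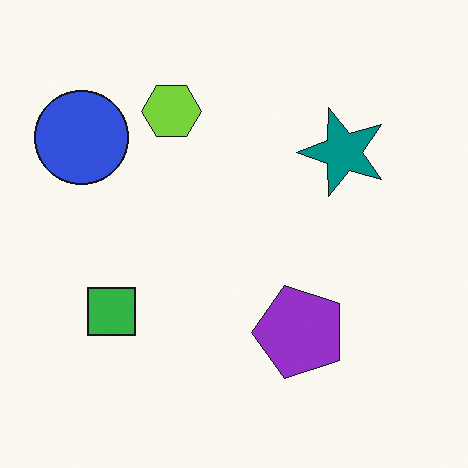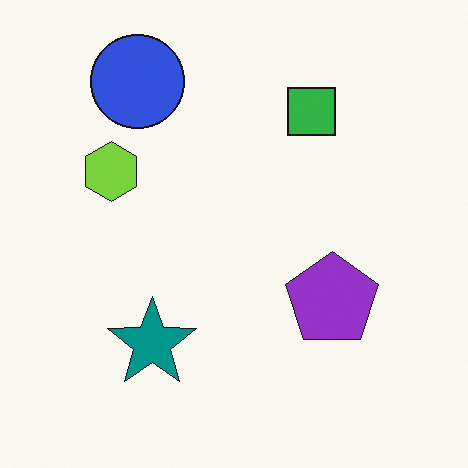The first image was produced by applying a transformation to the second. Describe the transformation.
The transformation is: transposed (reflected across the top-left ↔ bottom-right diagonal).

Shapes have swapped their row and column positions — what was in the top-right is now in the bottom-left — a diagonal reflection.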